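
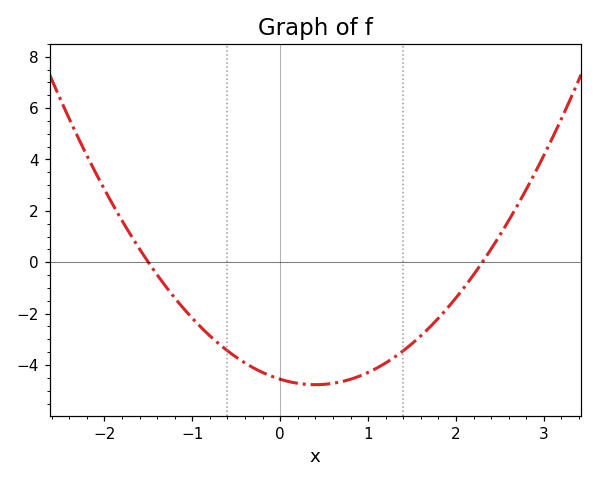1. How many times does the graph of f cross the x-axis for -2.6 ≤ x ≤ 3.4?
2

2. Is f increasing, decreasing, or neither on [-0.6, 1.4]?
neither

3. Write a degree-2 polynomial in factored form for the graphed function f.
y = 1.32(x + 1.5)(x - 2.3)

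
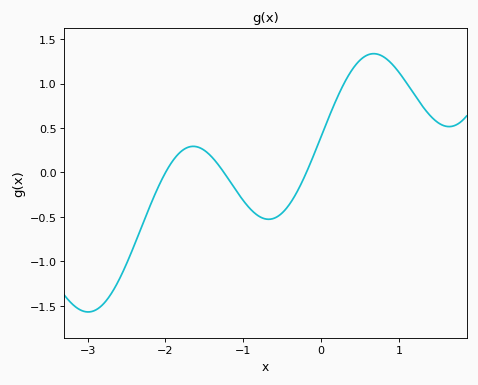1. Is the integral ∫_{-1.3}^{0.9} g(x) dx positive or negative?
positive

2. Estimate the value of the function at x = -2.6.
-1.2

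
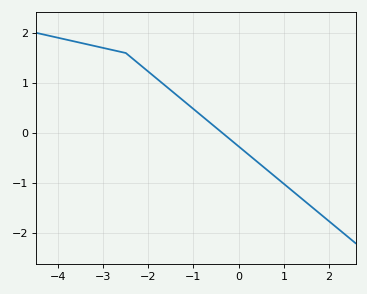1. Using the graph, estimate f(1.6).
-1.46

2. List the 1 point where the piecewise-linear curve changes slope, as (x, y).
(-2.5, 1.6)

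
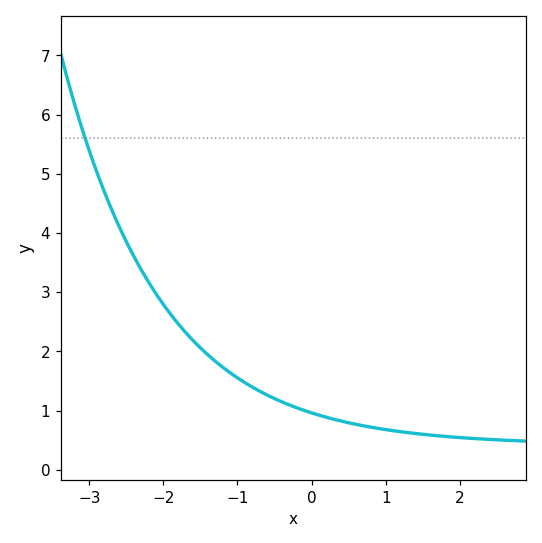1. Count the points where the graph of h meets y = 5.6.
1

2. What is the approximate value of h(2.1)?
0.534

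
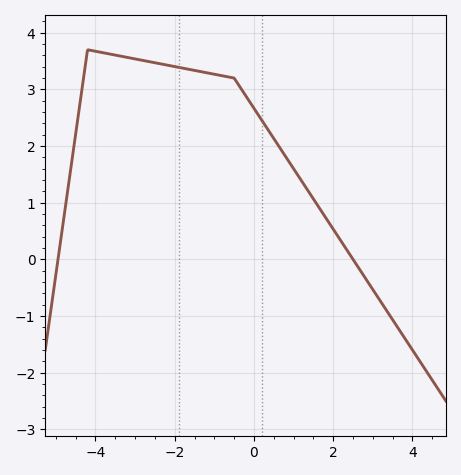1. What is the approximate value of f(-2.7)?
3.5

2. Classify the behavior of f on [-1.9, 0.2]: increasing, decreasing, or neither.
decreasing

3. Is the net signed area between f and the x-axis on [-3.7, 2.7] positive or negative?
positive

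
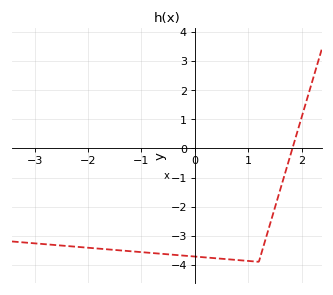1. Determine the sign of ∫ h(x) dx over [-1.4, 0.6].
negative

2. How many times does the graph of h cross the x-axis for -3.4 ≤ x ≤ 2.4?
1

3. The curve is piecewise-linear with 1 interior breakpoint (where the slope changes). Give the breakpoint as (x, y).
(1.2, -3.9)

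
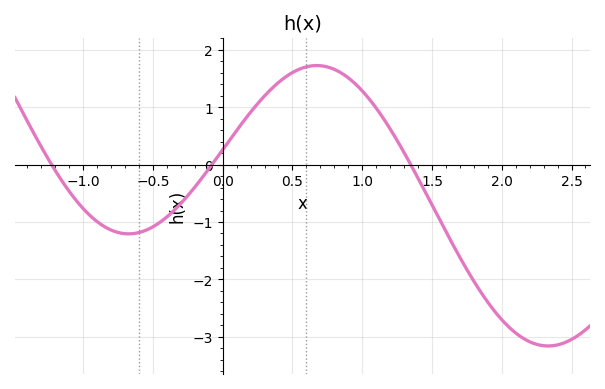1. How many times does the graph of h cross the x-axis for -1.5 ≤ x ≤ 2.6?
3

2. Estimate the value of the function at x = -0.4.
-0.9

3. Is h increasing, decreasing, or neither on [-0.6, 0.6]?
increasing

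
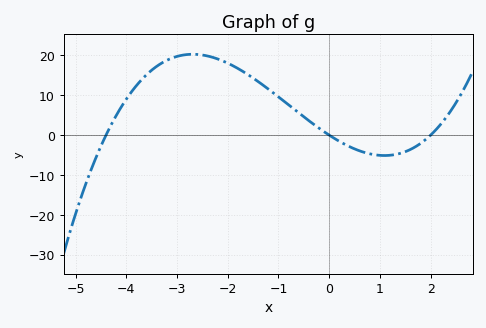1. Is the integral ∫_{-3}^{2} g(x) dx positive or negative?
positive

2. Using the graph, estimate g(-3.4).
17.3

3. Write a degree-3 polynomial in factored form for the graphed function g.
y = 0.94(x + 4.4)(x - 0)(x - 2)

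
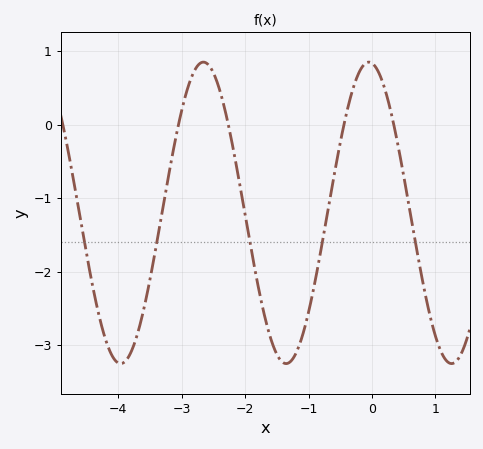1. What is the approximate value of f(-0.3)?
0.488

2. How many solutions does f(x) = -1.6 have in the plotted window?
5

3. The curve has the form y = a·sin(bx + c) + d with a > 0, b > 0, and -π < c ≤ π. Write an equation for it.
y = 2.05sin(2.41x + 1.69) - 1.2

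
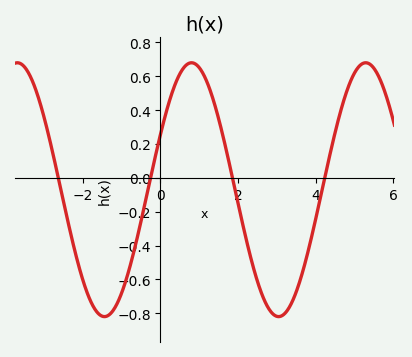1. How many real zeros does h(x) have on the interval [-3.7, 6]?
4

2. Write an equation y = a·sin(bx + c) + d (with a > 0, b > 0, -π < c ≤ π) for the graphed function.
y = 0.75sin(1.4x + 0.45) - 0.07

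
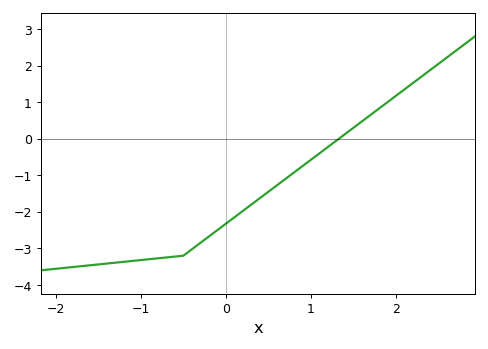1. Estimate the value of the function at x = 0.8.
-0.9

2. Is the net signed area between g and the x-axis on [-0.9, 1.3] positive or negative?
negative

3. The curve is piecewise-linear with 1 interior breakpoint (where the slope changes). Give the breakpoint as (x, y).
(-0.5, -3.2)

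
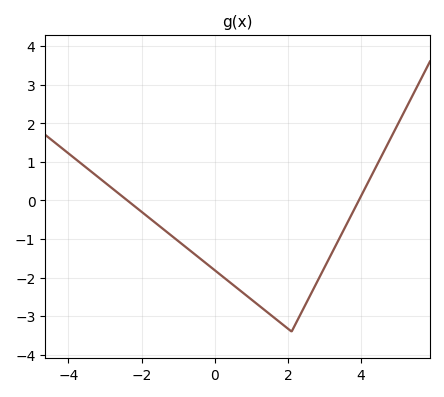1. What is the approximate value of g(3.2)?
-1.4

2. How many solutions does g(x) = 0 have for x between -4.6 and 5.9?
2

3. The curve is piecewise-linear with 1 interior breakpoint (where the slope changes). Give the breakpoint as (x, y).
(2.1, -3.4)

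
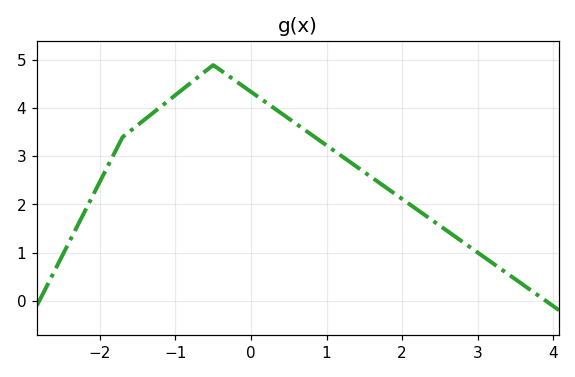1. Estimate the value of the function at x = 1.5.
2.67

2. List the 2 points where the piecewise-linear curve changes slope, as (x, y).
(-1.7, 3.4); (-0.5, 4.9)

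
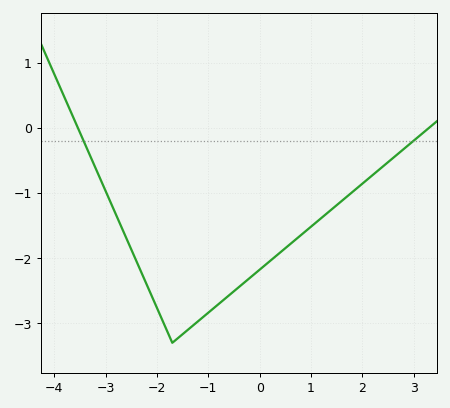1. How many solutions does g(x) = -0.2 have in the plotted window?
2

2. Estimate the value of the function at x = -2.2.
-2.4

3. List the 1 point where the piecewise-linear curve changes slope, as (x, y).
(-1.7, -3.3)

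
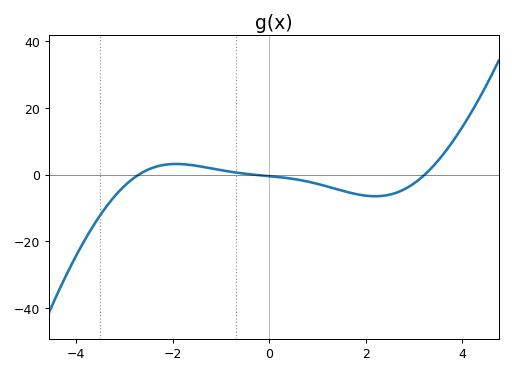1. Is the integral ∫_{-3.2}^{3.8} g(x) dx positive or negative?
negative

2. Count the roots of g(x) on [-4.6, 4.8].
3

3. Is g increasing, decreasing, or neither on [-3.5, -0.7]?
neither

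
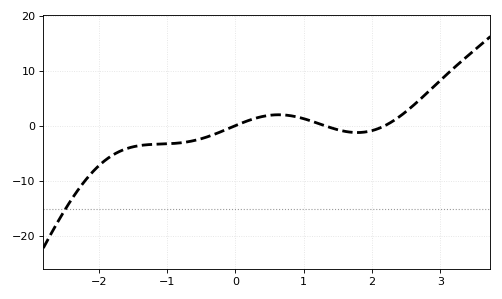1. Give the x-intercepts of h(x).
0, 1.3, 2.19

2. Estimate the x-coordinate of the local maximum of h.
0.631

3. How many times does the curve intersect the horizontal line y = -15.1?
1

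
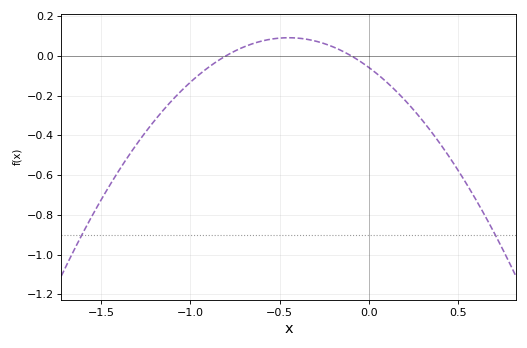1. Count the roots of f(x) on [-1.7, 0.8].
2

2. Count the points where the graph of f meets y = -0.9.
2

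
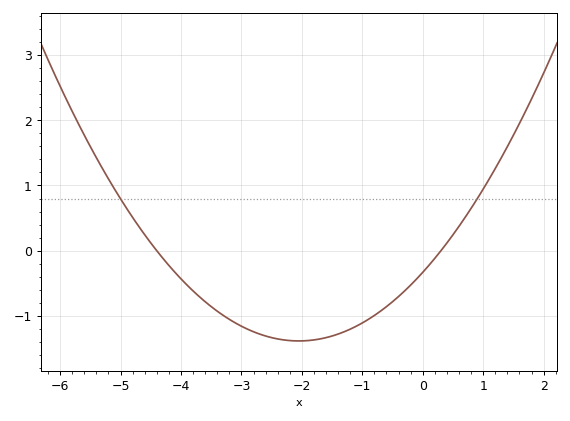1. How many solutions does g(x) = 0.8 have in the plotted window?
2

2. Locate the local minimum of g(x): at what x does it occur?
-2.05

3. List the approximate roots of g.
-4.4, 0.3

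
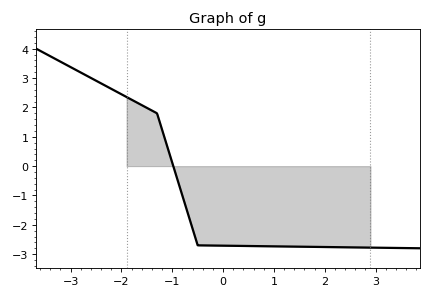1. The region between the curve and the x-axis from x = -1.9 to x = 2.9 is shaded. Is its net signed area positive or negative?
negative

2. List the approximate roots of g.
-0.98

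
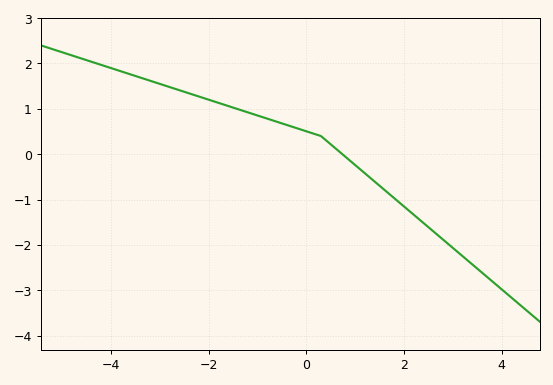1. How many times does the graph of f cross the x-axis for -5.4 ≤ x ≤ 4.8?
1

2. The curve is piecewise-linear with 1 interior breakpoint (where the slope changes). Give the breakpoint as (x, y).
(0.3, 0.4)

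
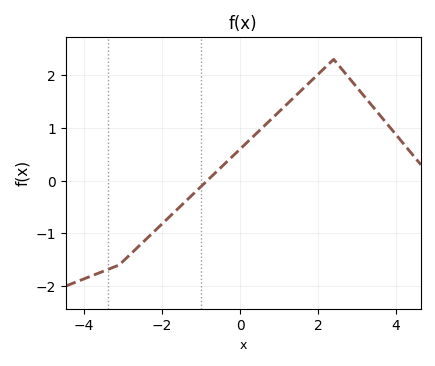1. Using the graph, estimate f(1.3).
1.5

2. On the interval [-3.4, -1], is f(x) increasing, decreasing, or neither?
increasing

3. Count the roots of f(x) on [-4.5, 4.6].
1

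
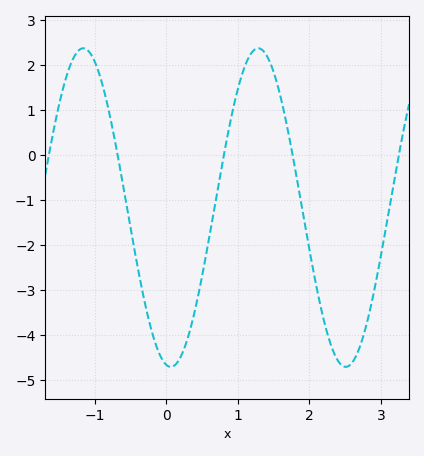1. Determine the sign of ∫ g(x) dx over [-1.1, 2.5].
negative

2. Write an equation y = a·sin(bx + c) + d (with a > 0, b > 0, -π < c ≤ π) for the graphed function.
y = 3.54sin(2.6x - 1.7) - 1.16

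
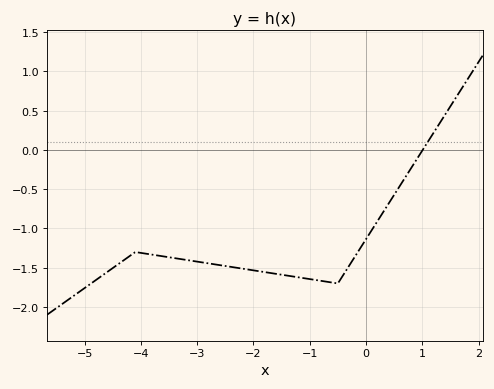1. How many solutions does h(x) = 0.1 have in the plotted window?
1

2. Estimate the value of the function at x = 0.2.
-0.91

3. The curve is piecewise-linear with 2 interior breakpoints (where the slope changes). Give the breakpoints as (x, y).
(-4.1, -1.3); (-0.5, -1.7)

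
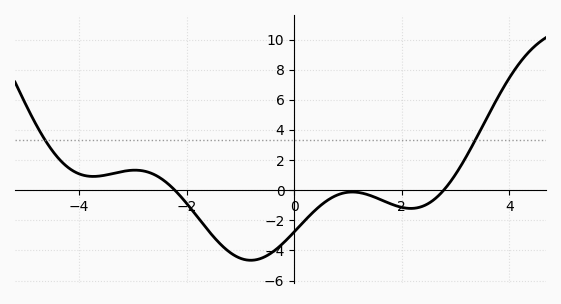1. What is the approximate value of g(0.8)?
-0.324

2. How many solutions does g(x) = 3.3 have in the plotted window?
2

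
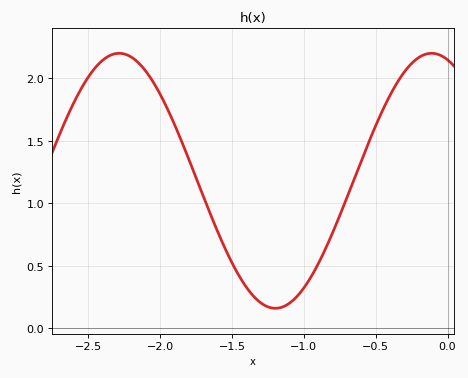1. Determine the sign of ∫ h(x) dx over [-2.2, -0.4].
positive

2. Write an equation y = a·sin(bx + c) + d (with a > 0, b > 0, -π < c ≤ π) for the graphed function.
y = 1.02sin(2.89x + 1.89) + 1.18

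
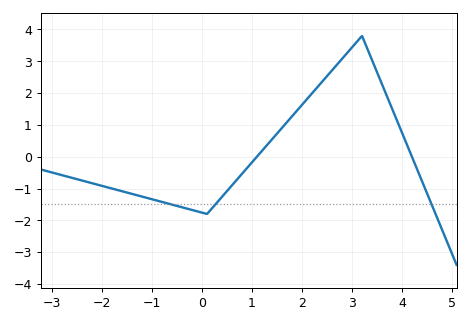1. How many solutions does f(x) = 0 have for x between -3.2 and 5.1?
2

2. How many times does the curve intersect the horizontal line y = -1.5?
3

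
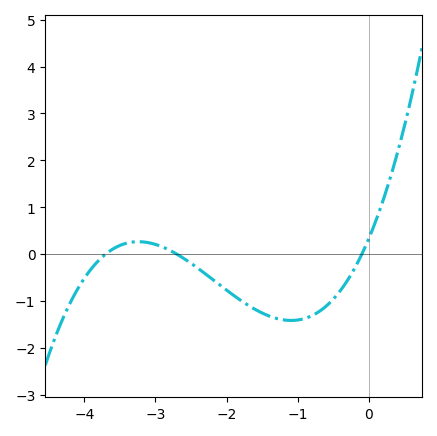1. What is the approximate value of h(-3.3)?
0.261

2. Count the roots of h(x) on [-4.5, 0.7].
3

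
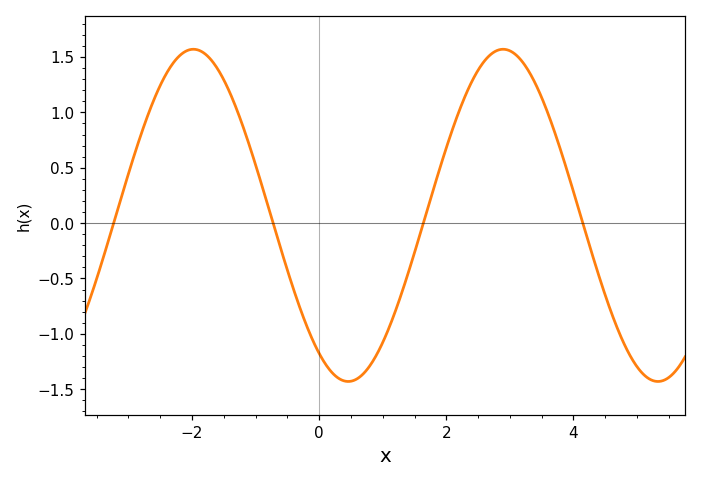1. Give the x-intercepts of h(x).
-3.2, -0.8, 1.6, 4.2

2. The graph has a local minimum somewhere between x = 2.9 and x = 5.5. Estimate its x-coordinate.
5.4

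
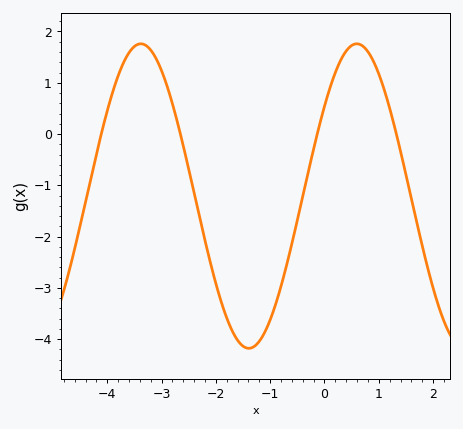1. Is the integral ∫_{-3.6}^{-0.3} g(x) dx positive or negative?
negative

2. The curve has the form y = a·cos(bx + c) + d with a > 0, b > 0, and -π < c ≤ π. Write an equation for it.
y = 2.97cos(1.58x - 0.94) - 1.21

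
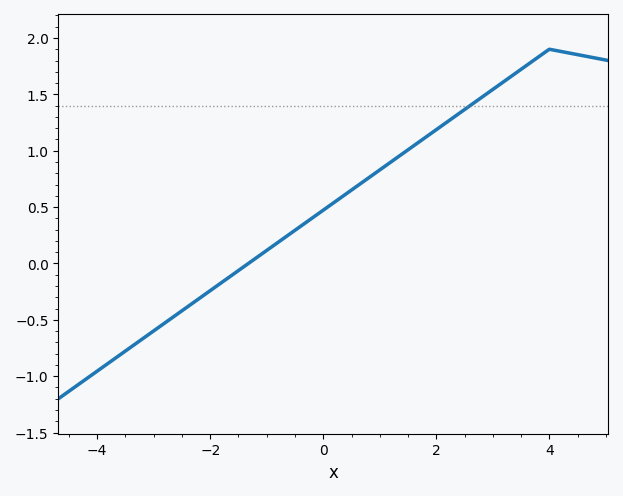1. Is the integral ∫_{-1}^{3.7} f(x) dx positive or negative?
positive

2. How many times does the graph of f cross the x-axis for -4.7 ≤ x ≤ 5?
1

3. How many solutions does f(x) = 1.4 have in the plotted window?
1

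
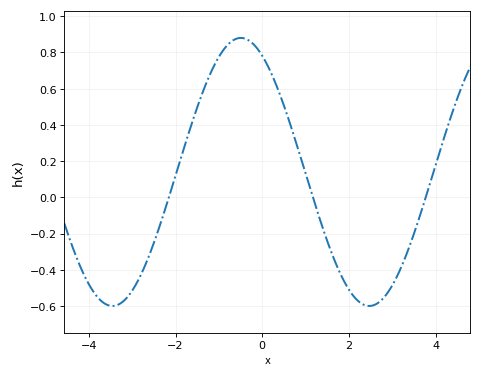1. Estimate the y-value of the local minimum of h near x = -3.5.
-0.6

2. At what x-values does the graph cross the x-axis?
-2.2, 1.2, 3.8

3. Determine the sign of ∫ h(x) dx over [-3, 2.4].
positive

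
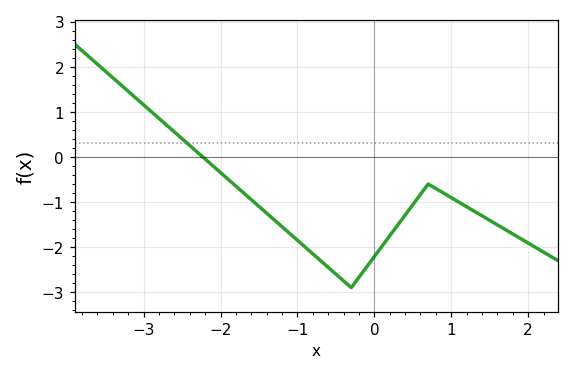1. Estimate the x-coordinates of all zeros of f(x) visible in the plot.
-2.2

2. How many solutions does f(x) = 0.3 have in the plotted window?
1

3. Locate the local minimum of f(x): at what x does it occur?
-0.3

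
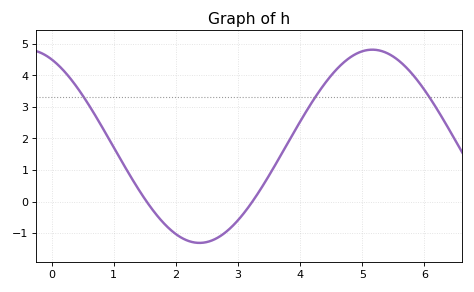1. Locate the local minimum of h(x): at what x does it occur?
2.4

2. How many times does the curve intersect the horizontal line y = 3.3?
3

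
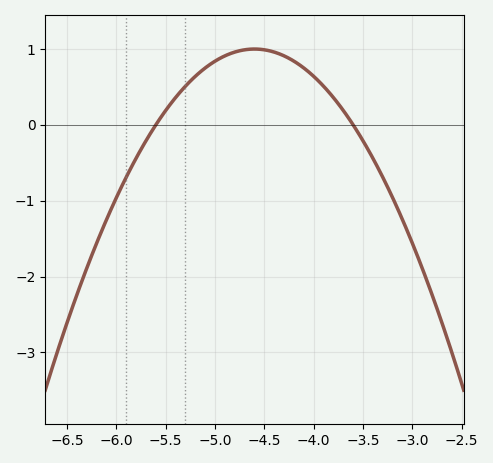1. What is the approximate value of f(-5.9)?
-0.7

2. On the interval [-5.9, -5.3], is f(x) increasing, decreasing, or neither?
increasing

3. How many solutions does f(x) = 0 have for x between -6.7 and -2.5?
2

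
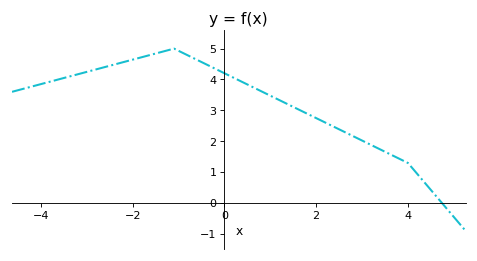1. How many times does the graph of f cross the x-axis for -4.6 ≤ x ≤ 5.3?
1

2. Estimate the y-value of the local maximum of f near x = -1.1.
5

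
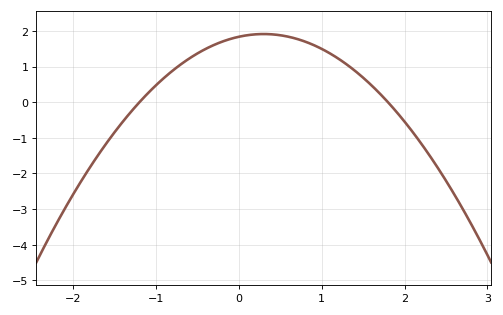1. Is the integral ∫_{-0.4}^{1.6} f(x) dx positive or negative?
positive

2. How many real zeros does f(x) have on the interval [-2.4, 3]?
2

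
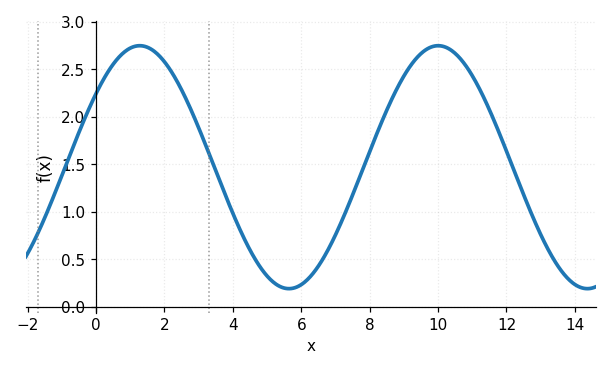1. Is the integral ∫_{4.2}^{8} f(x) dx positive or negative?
positive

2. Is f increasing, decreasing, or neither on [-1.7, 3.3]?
neither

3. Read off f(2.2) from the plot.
2.48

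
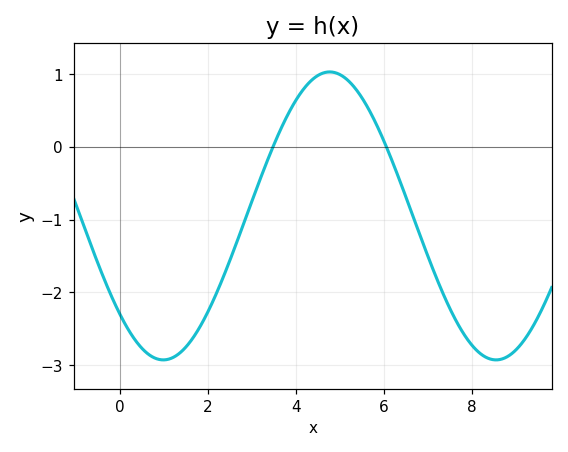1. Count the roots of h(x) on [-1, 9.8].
2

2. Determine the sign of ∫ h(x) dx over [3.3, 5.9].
positive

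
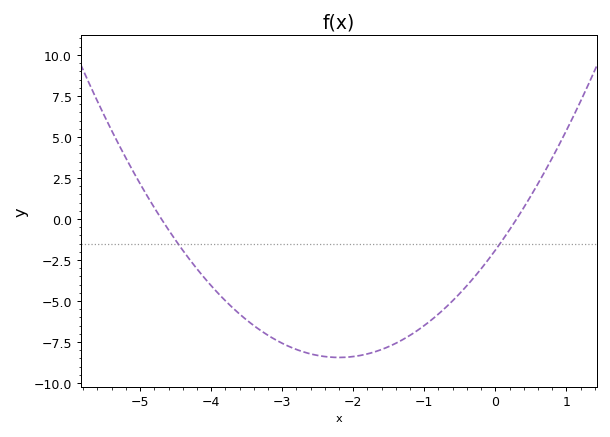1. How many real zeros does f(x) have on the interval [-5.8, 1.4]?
2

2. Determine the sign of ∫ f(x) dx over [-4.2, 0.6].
negative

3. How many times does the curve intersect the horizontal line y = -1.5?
2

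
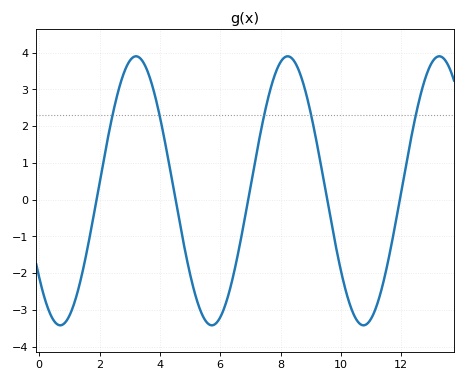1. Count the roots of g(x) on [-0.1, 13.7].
5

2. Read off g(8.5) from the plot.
3.7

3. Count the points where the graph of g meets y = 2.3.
5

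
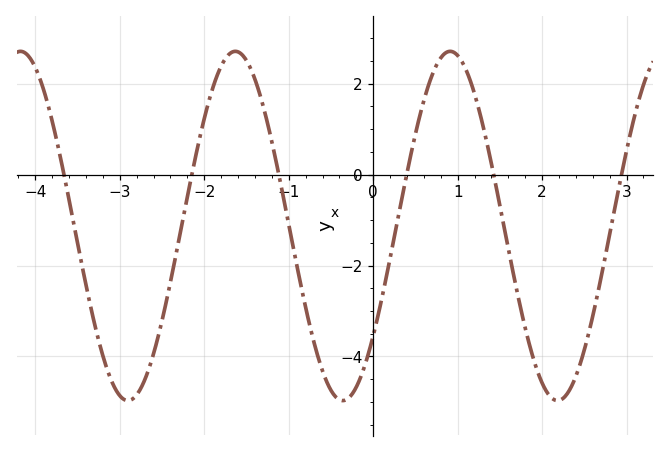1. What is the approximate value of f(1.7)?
-2.6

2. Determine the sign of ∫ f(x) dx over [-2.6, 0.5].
negative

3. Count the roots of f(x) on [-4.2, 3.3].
6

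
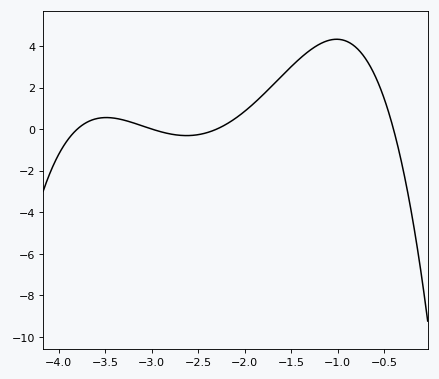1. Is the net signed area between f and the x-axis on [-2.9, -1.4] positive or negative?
positive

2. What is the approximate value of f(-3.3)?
0.4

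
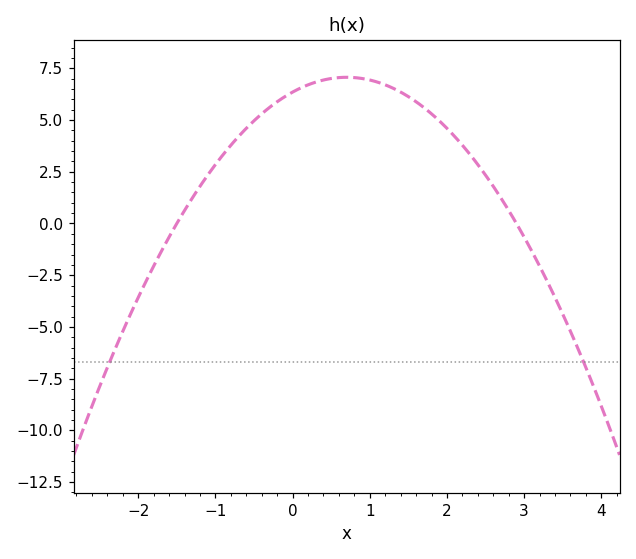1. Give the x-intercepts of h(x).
-1.5, 2.9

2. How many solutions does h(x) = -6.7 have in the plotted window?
2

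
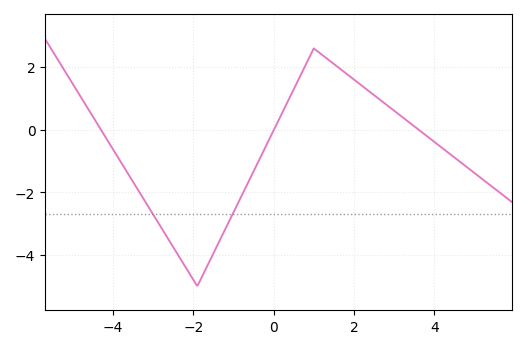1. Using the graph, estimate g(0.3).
0.8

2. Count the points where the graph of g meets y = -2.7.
2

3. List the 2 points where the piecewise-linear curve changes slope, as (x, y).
(-1.9, -5); (1, 2.6)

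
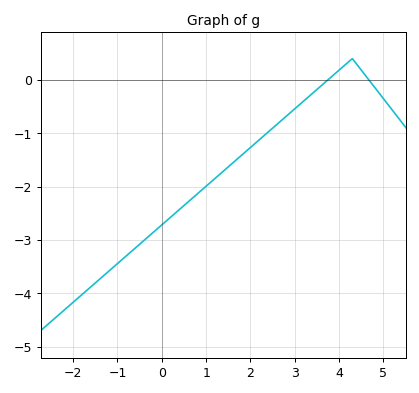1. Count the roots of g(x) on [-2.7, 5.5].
2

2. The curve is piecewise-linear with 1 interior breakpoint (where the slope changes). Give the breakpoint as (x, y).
(4.3, 0.4)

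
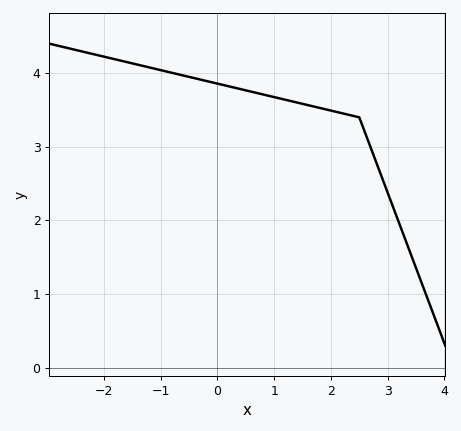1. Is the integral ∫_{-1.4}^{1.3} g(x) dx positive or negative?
positive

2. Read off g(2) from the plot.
3.49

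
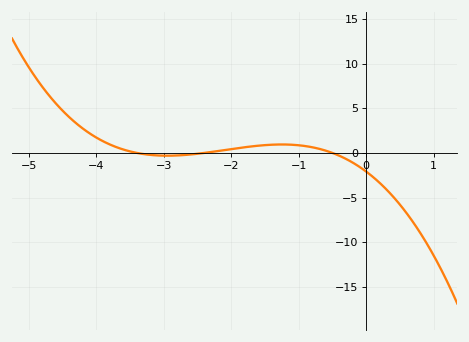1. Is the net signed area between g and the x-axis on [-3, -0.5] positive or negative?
positive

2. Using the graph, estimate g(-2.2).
0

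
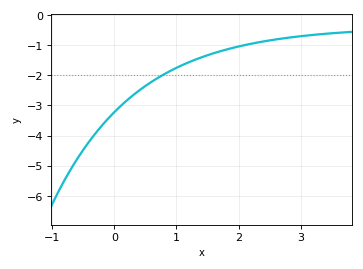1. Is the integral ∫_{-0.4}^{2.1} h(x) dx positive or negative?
negative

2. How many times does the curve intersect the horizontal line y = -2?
1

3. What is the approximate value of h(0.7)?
-2.08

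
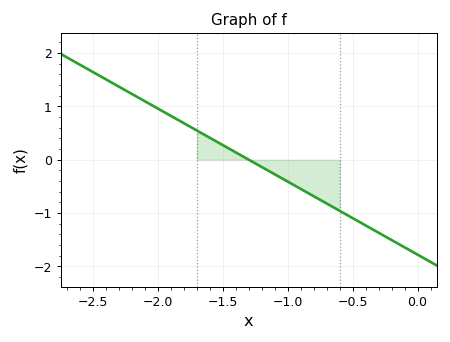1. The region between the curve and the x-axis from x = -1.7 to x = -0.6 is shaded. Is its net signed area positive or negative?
negative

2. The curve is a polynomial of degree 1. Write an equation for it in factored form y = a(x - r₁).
y = -1.37(x + 1.3)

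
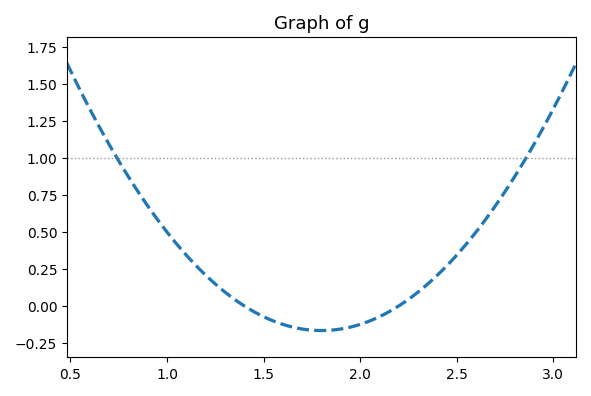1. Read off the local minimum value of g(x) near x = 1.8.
-0.166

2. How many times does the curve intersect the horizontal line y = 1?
2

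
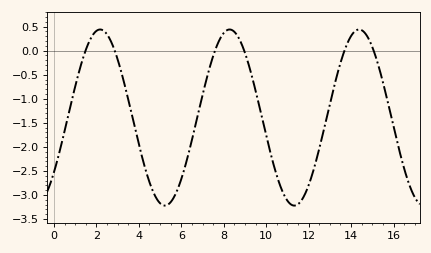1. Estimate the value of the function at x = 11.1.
-3.15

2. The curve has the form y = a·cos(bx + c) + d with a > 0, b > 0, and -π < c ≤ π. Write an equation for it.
y = 1.83cos(1x - 2.2) - 1.39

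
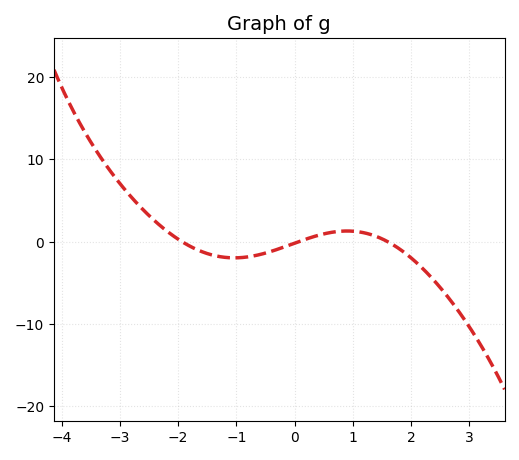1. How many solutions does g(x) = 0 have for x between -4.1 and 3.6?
3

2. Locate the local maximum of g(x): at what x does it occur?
0.904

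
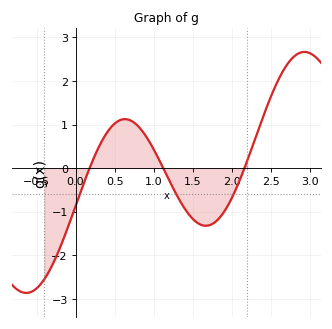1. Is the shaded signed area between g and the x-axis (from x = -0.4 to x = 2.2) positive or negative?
negative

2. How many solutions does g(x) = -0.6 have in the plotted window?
3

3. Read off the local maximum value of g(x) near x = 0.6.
1.12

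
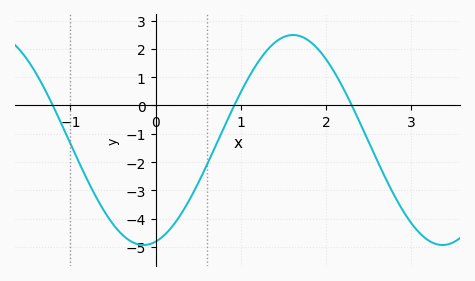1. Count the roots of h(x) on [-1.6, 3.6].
3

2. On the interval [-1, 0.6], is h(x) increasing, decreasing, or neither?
neither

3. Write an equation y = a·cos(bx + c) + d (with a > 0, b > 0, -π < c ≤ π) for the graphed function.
y = 3.71cos(1.8x - 2.9) - 1.22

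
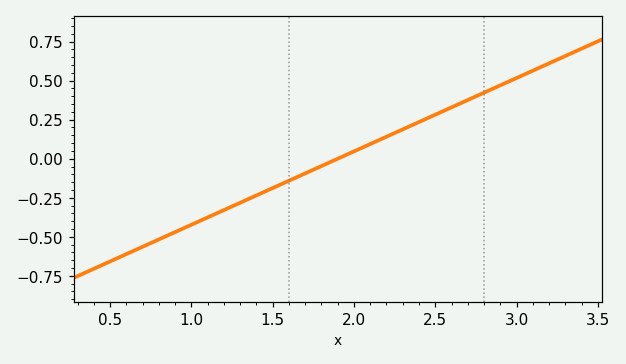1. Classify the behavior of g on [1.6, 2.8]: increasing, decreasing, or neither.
increasing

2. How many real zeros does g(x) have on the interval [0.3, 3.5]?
1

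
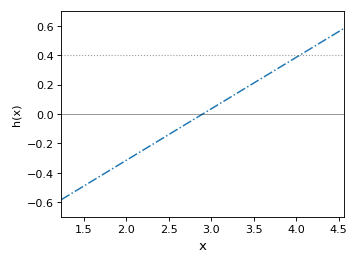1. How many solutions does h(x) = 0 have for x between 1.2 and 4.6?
1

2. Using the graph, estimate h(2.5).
-0.14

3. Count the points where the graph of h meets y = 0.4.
1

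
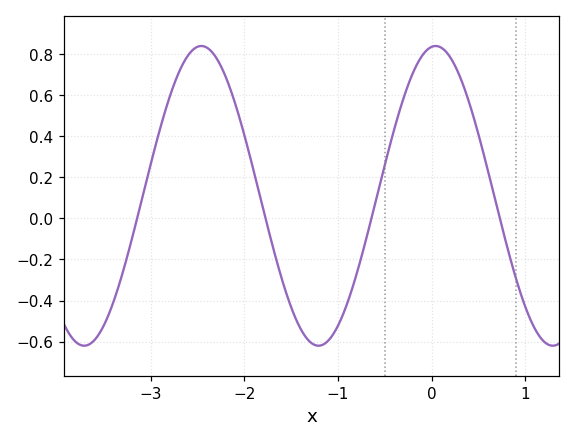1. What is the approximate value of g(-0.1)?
0.8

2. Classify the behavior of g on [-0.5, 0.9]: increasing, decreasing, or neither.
neither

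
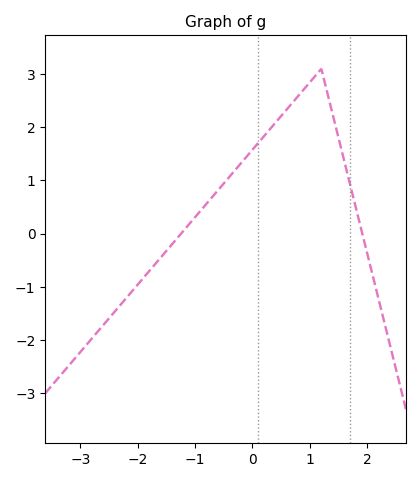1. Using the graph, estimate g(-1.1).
0.2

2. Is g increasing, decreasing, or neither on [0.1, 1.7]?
neither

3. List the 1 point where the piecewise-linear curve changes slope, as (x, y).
(1.2, 3.1)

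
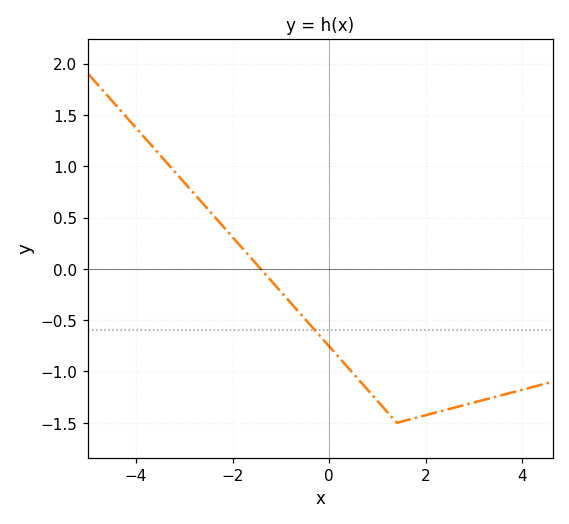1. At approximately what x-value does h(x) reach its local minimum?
1.4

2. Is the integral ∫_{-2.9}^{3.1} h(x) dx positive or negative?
negative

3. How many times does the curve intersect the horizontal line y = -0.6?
1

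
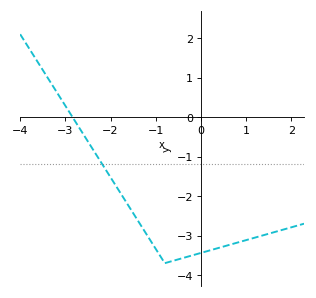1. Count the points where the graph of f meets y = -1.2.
1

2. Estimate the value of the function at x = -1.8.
-1.89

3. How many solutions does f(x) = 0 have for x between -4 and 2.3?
1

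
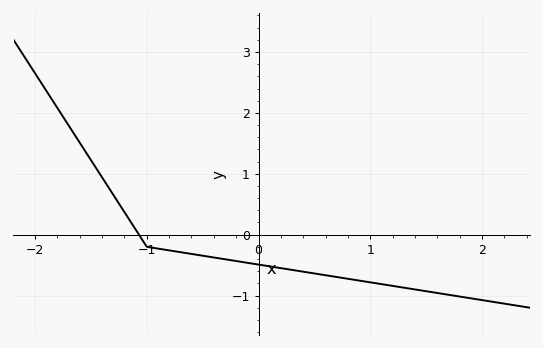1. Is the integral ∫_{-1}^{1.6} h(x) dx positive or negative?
negative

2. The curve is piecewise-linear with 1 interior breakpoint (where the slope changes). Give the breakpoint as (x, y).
(-1, -0.2)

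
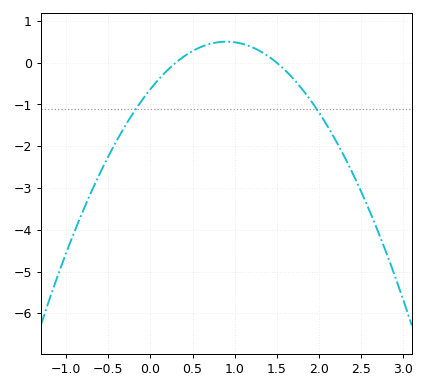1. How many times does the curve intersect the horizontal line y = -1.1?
2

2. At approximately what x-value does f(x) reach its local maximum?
0.9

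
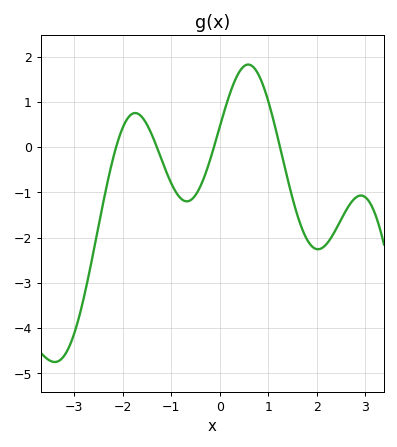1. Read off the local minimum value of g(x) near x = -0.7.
-1.2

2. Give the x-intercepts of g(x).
-2.14, -1.3, -0.12, 1.24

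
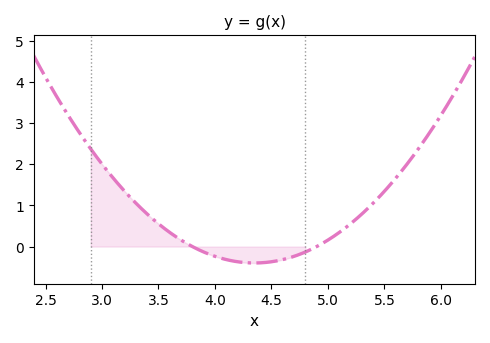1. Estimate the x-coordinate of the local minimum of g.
4.35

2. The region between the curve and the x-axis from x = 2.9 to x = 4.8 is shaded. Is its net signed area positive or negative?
positive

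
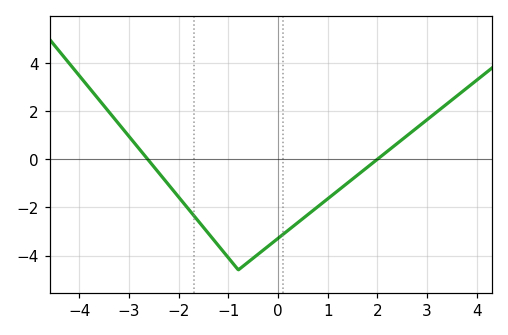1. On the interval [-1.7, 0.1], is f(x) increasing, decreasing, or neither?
neither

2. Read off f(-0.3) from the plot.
-3.78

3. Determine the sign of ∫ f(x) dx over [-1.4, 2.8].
negative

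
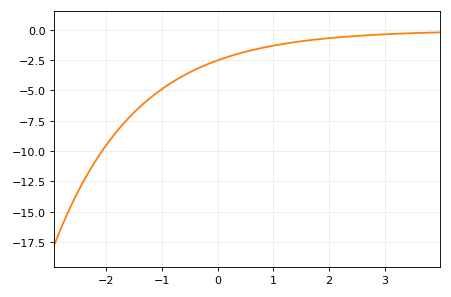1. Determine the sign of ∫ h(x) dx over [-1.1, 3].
negative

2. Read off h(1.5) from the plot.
-0.938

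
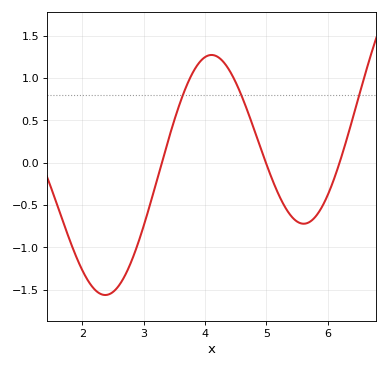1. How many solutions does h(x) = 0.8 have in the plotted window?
3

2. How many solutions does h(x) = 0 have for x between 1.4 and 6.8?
3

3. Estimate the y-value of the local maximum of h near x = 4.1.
1.27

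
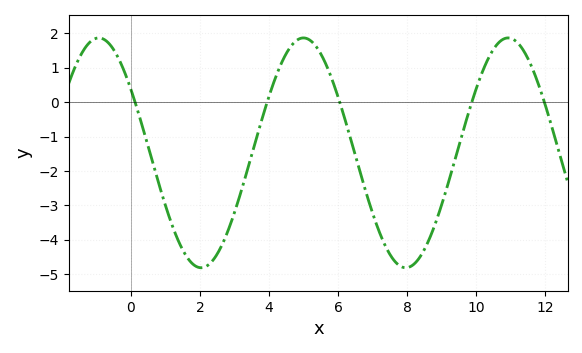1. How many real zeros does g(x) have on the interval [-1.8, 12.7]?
5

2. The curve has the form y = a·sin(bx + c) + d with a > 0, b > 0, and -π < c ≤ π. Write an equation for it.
y = 3.34sin(1.1x + 2.6) - 1.47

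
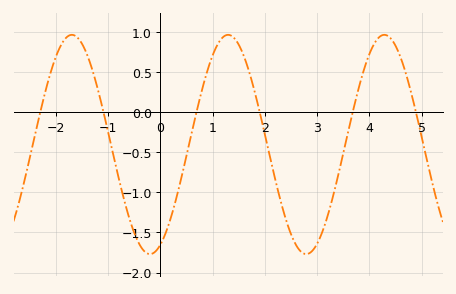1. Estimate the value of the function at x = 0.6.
-0.25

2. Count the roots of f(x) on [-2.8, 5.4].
6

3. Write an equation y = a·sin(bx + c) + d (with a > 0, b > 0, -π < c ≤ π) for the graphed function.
y = 1.37sin(2.1x - 1.1) - 0.4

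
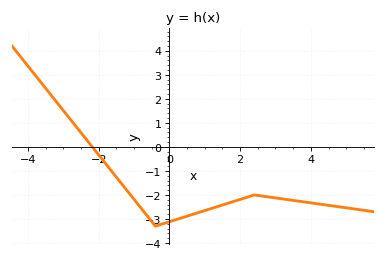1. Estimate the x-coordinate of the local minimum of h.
-0.399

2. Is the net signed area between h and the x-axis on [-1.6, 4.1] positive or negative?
negative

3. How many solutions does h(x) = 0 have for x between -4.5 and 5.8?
1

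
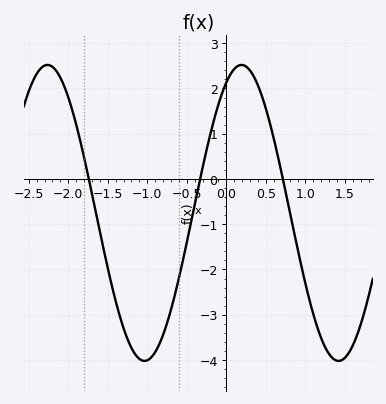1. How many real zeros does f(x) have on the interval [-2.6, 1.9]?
3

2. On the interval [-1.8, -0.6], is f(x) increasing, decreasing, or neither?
neither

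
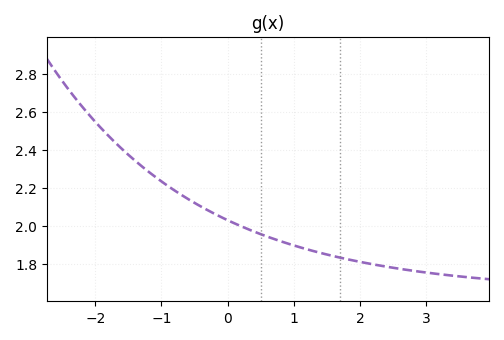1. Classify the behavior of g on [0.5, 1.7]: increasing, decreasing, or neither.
decreasing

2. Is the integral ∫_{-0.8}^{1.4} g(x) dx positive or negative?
positive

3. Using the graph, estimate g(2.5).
1.78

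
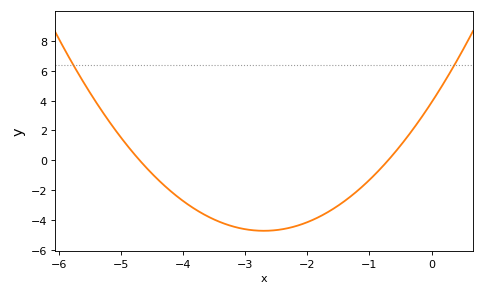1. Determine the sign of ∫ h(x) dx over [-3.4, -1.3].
negative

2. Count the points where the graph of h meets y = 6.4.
2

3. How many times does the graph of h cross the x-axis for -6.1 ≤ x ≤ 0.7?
2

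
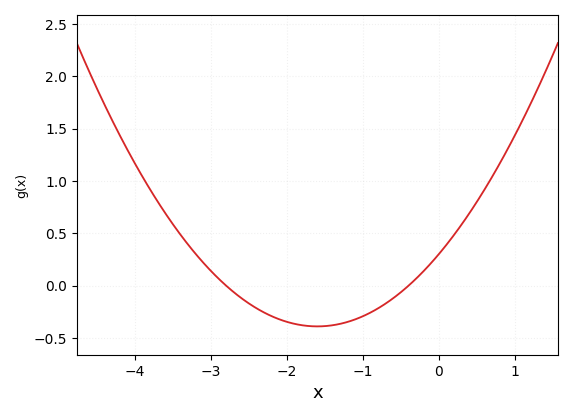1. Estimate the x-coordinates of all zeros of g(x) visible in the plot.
-2.8, -0.4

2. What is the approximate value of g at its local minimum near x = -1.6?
-0.389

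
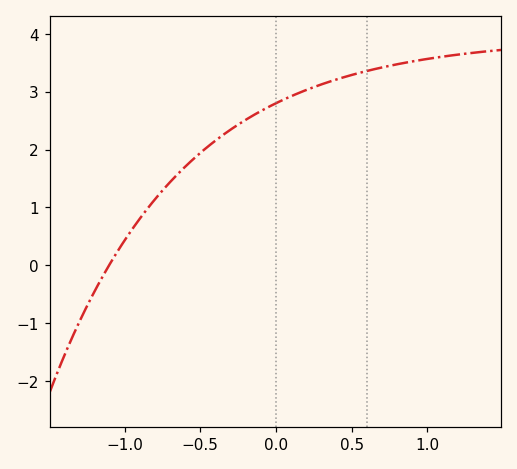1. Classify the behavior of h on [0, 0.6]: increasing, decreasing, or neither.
increasing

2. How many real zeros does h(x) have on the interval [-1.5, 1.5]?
1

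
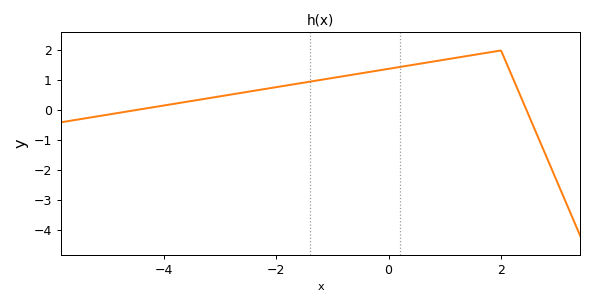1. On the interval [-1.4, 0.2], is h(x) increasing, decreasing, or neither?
increasing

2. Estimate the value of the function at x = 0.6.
1.57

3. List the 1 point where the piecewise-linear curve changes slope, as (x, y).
(2, 2)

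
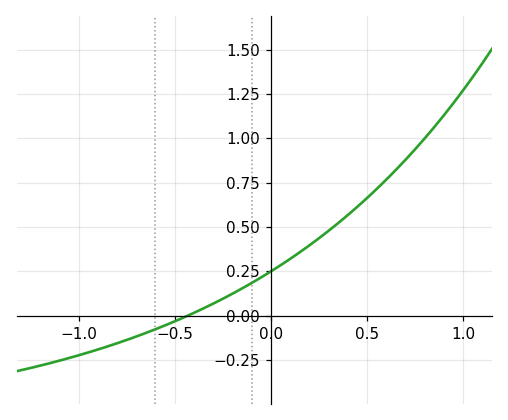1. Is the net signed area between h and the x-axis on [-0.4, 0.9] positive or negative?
positive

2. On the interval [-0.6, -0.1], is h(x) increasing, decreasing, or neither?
increasing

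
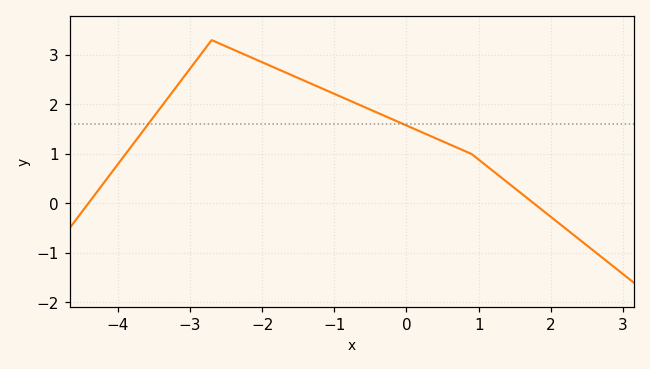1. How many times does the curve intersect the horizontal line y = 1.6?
2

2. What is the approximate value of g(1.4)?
0.4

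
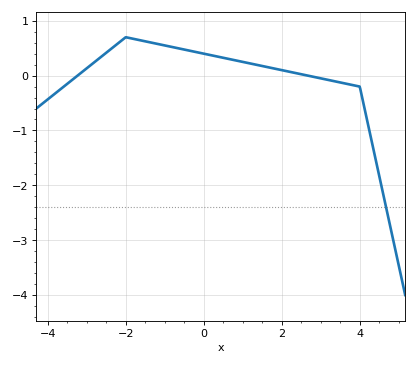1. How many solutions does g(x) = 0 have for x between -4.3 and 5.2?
2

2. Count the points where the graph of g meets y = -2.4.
1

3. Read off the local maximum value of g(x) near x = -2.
0.7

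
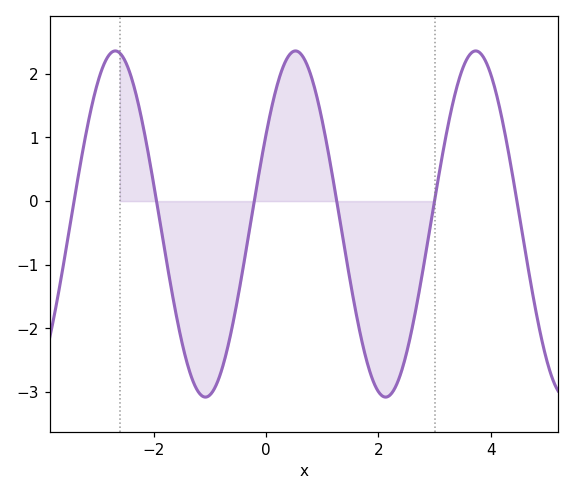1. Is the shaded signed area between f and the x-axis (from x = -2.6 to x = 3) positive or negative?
negative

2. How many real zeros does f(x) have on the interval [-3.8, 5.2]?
6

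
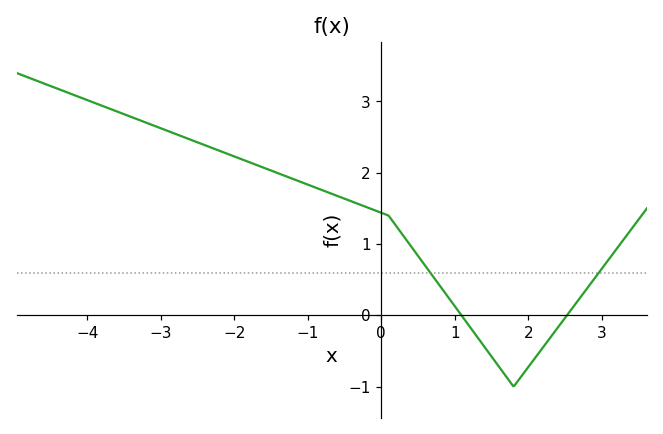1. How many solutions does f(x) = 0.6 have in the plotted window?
2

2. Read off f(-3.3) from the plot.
2.74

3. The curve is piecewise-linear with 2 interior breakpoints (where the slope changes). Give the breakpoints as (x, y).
(0.1, 1.4); (1.8, -1)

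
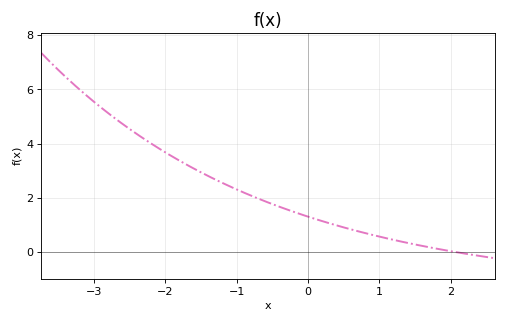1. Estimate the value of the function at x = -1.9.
3.6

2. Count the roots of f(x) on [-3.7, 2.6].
1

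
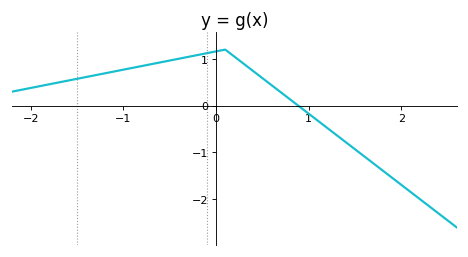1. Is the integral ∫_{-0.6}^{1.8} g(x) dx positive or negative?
positive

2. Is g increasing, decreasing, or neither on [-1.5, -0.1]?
increasing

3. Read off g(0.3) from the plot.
0.9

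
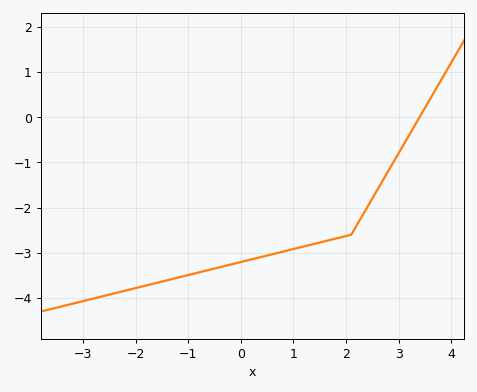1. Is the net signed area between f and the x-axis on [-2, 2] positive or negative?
negative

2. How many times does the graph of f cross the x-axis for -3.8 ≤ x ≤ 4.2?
1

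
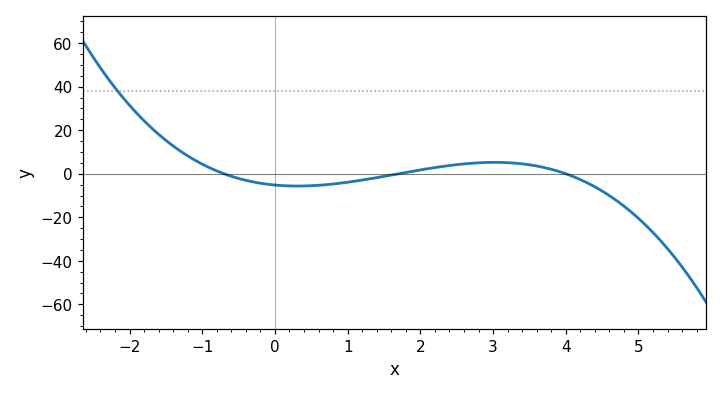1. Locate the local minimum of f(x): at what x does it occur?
0.309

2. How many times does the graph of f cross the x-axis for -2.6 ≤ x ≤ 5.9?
3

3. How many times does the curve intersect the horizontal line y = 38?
1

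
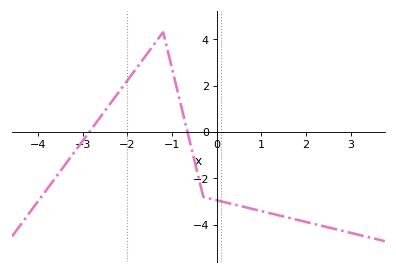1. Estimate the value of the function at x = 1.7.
-3.8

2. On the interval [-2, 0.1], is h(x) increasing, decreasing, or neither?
neither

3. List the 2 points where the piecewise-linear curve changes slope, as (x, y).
(-1.2, 4.3); (-0.3, -2.8)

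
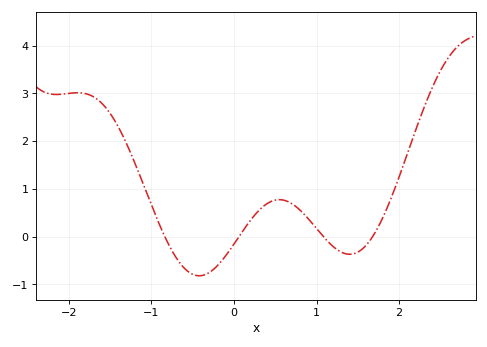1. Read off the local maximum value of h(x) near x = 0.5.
0.776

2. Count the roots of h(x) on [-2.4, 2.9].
4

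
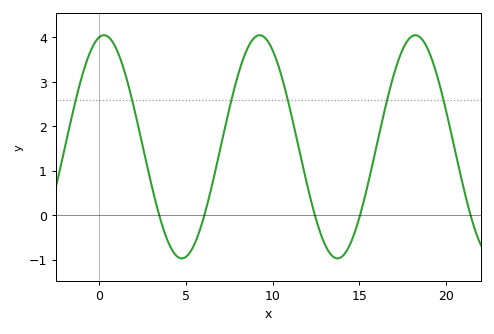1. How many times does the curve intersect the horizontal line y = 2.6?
6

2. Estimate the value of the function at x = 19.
3.69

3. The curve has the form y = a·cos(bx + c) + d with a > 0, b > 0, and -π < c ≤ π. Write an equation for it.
y = 2.51cos(0.7x - 0.192) + 1.54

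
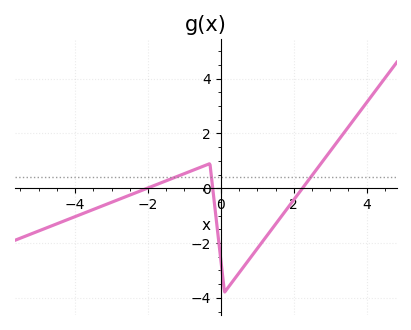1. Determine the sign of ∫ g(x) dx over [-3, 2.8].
negative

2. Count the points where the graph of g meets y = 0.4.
3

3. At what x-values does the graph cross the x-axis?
-2.02, -0.223, 2.24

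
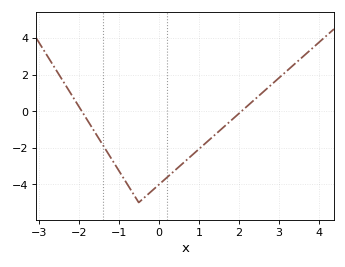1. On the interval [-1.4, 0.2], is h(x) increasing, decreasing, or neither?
neither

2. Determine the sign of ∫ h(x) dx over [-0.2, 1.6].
negative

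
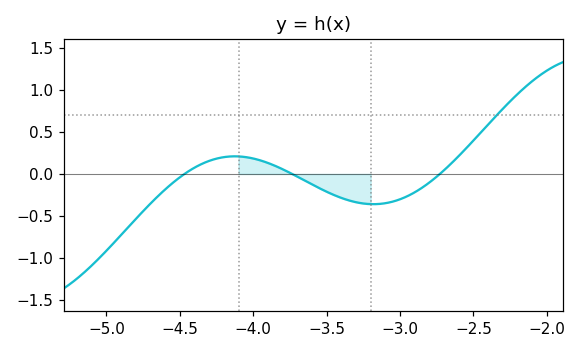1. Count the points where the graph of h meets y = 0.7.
1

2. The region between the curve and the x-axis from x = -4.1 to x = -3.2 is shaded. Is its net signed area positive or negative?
negative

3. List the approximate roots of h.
-4.45, -3.75, -2.75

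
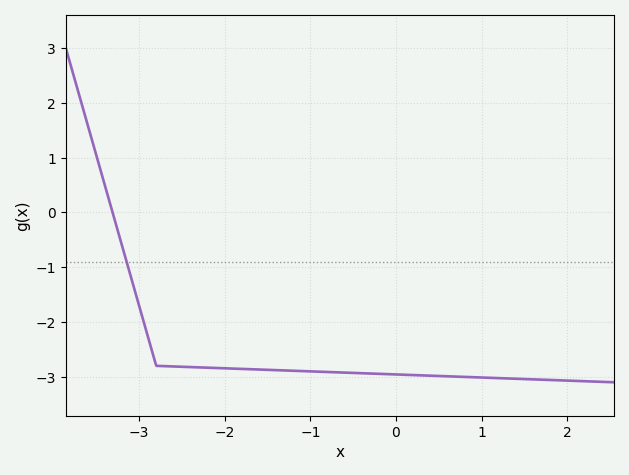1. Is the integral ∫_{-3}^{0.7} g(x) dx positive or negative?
negative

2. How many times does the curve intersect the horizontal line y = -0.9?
1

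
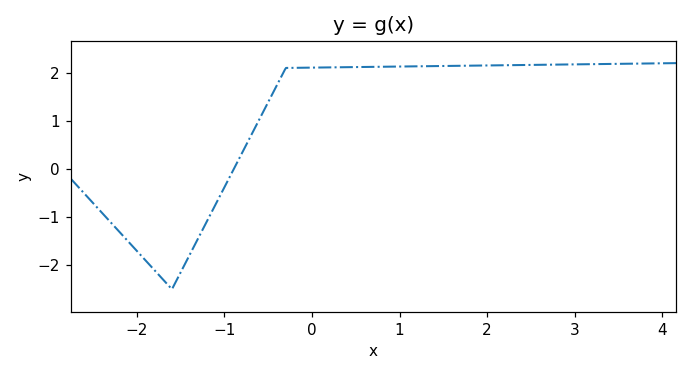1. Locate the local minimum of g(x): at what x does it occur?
-1.6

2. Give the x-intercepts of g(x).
-0.893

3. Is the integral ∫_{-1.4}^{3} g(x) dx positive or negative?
positive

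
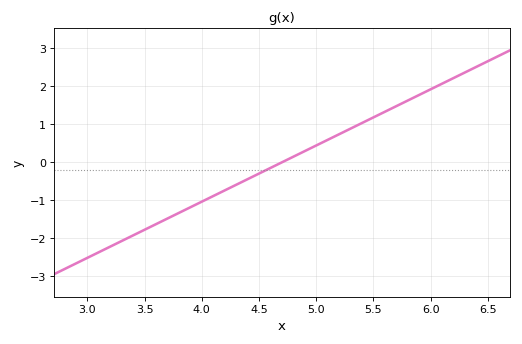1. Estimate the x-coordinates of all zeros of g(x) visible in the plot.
4.7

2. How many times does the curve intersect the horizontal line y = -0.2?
1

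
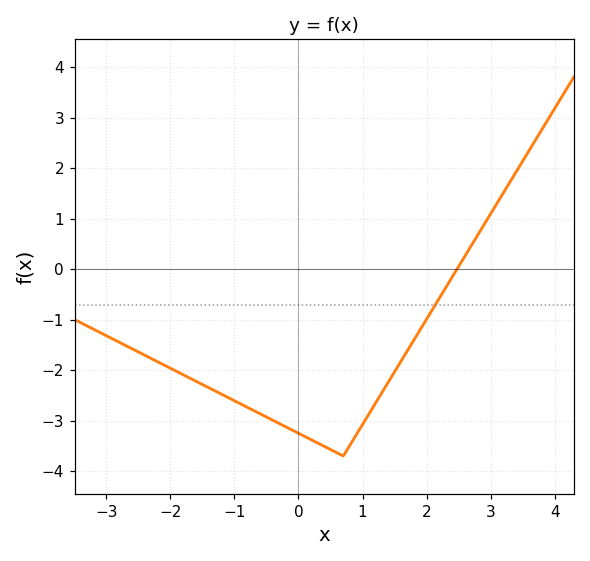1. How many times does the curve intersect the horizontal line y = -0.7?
1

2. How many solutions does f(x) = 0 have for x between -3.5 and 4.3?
1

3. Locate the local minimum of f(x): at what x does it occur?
0.6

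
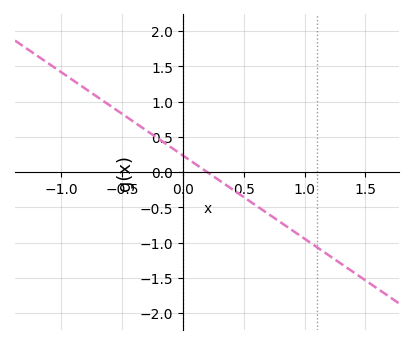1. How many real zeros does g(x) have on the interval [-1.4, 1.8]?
1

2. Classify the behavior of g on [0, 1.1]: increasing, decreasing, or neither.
decreasing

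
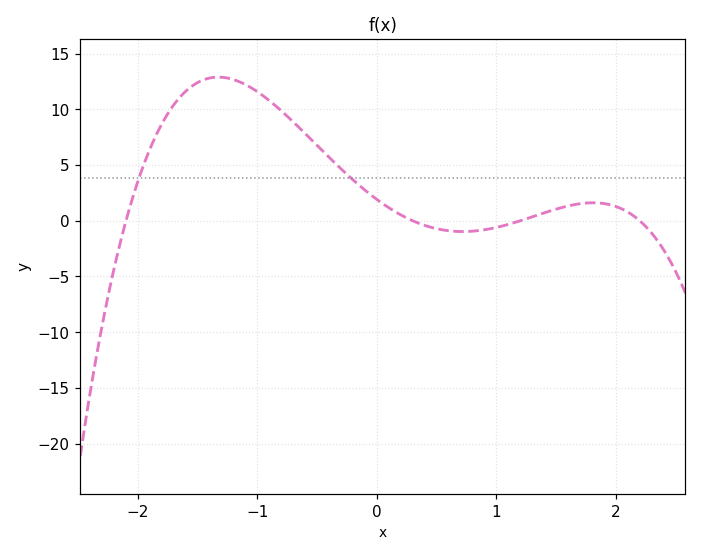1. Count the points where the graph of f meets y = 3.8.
2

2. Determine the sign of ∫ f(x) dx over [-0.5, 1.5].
positive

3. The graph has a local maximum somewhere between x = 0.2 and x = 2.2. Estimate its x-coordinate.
1.8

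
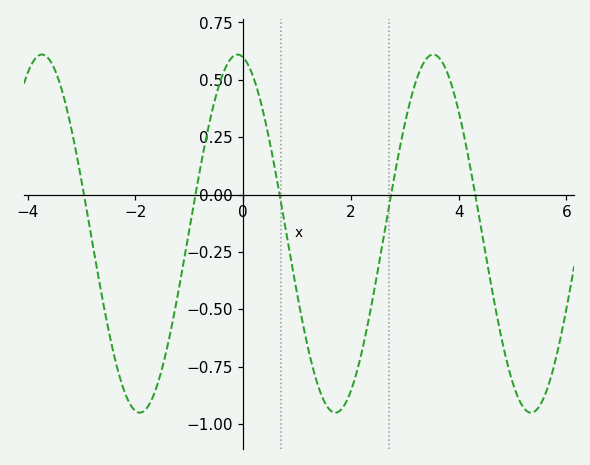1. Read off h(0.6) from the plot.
0.1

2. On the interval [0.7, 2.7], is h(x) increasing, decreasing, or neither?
neither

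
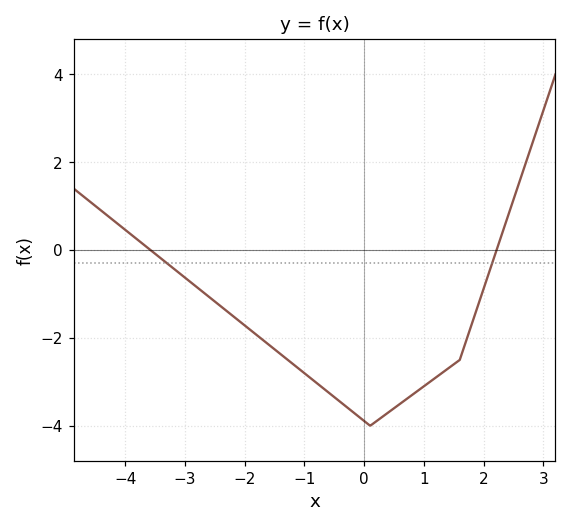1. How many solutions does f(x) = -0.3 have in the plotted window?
2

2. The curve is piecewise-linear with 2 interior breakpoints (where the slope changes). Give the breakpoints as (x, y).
(0.1, -4); (1.6, -2.5)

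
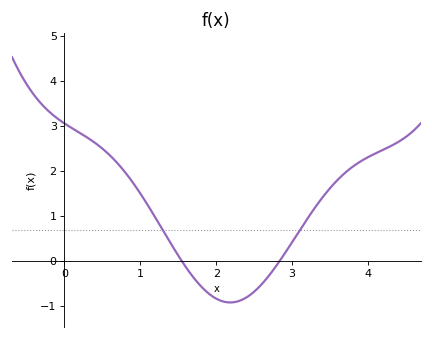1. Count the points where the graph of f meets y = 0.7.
2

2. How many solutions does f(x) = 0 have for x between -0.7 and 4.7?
2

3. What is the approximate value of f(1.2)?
0.963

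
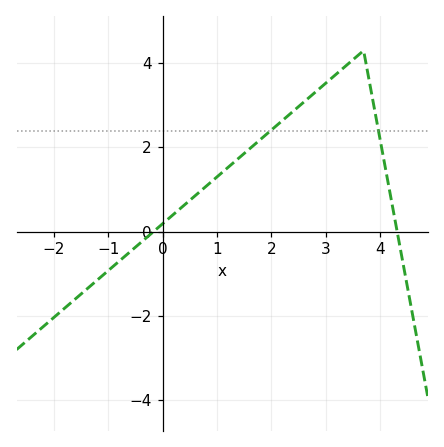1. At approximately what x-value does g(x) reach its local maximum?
3.7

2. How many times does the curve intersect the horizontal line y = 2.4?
2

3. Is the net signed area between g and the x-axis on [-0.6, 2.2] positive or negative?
positive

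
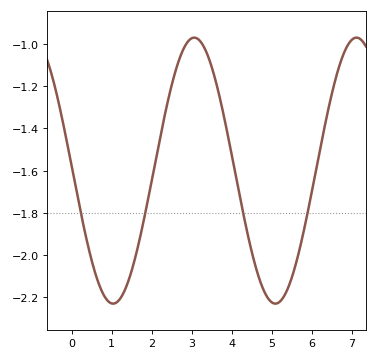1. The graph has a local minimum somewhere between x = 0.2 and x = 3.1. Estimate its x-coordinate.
1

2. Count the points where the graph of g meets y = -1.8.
4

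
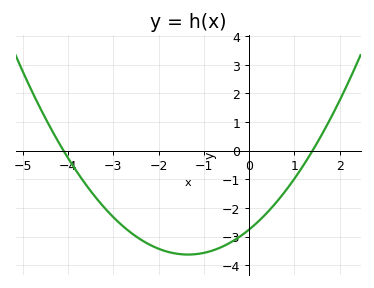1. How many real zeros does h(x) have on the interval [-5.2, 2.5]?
2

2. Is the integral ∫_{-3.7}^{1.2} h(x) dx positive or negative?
negative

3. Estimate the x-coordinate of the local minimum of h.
-1.35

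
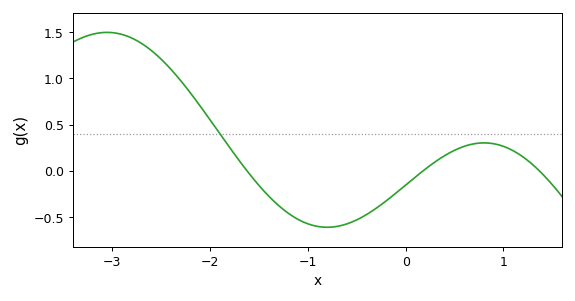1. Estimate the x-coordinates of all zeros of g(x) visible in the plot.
-1.6, 0.2, 1.4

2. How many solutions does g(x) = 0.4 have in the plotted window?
1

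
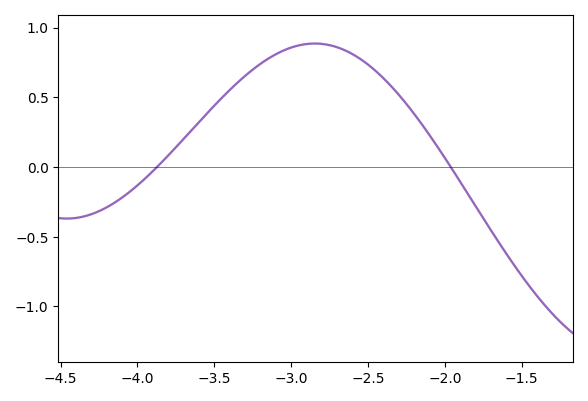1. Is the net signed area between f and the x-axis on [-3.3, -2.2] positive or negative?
positive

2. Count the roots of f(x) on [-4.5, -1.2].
2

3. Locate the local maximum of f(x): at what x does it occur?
-2.85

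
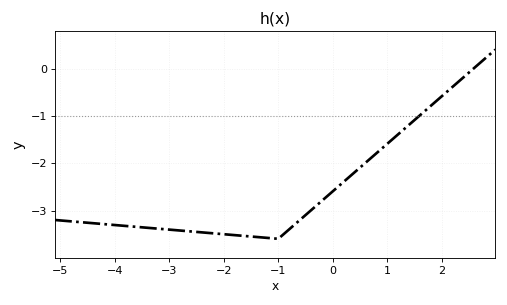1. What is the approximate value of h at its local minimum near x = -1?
-3.6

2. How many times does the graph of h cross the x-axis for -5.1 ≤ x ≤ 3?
1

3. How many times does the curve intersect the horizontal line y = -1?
1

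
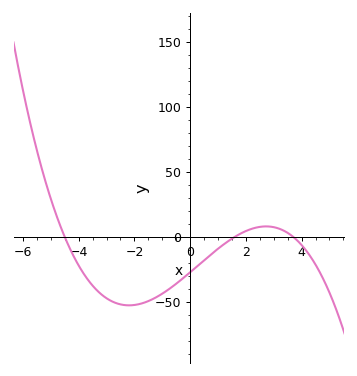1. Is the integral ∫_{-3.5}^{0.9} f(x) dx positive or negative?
negative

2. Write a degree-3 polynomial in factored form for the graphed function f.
y = -1.02(x + 4.5)(x - 1.6)(x - 3.7)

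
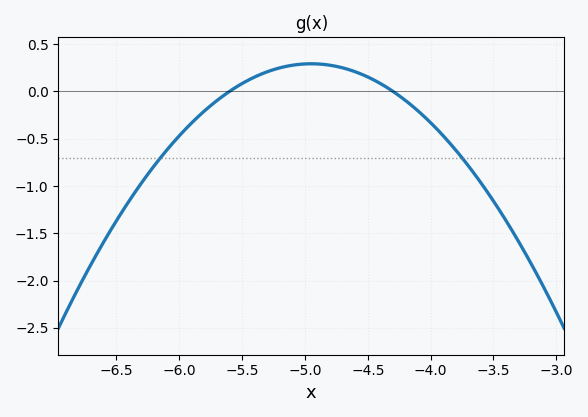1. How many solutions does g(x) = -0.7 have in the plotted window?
2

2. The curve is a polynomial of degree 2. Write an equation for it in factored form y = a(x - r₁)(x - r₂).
y = -0.69(x + 5.6)(x + 4.3)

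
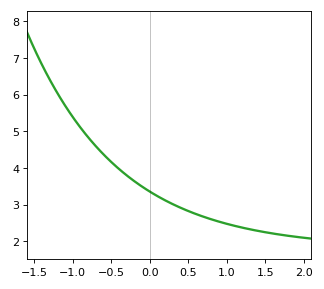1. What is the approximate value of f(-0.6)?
4.38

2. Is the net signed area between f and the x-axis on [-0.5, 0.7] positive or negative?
positive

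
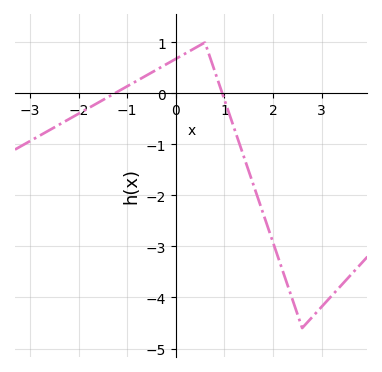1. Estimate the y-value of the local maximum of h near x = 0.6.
0.999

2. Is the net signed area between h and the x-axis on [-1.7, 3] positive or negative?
negative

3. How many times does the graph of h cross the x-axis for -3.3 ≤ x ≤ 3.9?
2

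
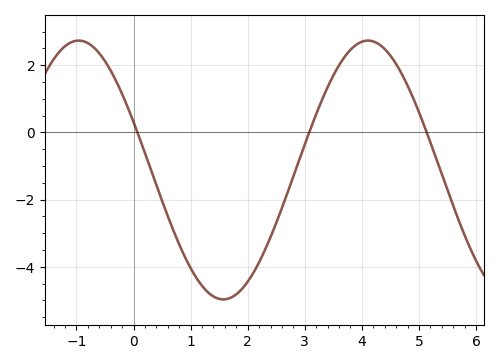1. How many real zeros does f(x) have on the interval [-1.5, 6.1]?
3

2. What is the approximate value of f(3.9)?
2.6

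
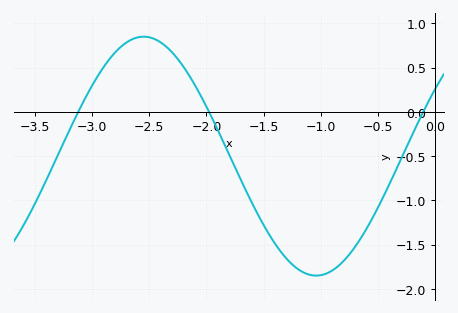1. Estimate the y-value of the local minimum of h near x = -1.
-1.85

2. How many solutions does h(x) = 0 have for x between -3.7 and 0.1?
3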